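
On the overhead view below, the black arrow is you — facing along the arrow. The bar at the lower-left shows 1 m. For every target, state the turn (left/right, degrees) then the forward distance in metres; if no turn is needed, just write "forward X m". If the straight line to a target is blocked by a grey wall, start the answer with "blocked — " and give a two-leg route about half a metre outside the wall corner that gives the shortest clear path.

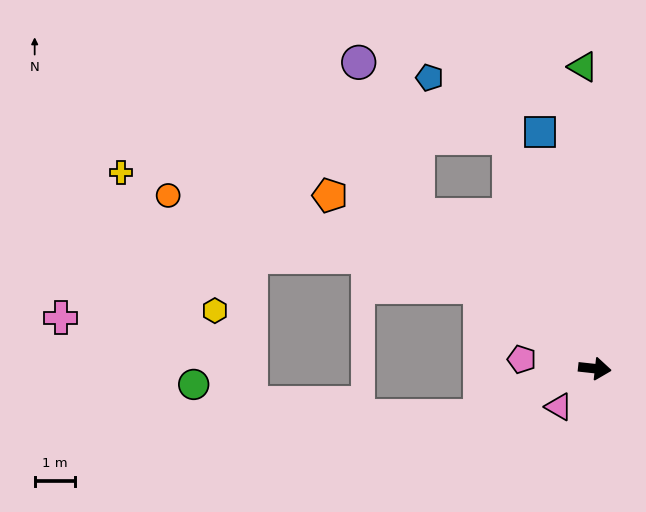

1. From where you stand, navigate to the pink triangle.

turn right 127°, forward 1.3 m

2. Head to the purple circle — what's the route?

blocked — turn left 145°, forward 5.8 m, then turn right 28°, forward 4.1 m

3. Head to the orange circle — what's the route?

blocked — turn left 151°, forward 3.5 m, then turn left 19°, forward 8.1 m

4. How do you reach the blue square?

turn left 109°, forward 6.0 m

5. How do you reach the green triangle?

turn left 98°, forward 7.5 m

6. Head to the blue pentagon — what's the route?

blocked — turn left 117°, forward 6.1 m, then turn left 32°, forward 2.5 m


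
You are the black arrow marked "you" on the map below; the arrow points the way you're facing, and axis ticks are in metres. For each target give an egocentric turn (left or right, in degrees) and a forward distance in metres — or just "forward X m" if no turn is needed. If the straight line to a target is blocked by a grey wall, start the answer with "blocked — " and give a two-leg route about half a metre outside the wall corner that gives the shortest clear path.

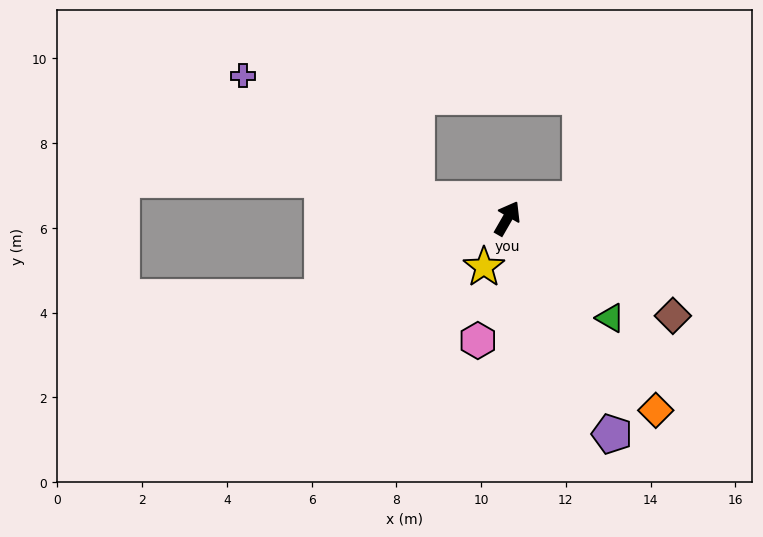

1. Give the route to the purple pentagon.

turn right 124°, forward 5.7 m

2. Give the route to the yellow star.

turn right 176°, forward 1.3 m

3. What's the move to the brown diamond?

turn right 91°, forward 4.5 m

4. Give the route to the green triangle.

turn right 104°, forward 3.4 m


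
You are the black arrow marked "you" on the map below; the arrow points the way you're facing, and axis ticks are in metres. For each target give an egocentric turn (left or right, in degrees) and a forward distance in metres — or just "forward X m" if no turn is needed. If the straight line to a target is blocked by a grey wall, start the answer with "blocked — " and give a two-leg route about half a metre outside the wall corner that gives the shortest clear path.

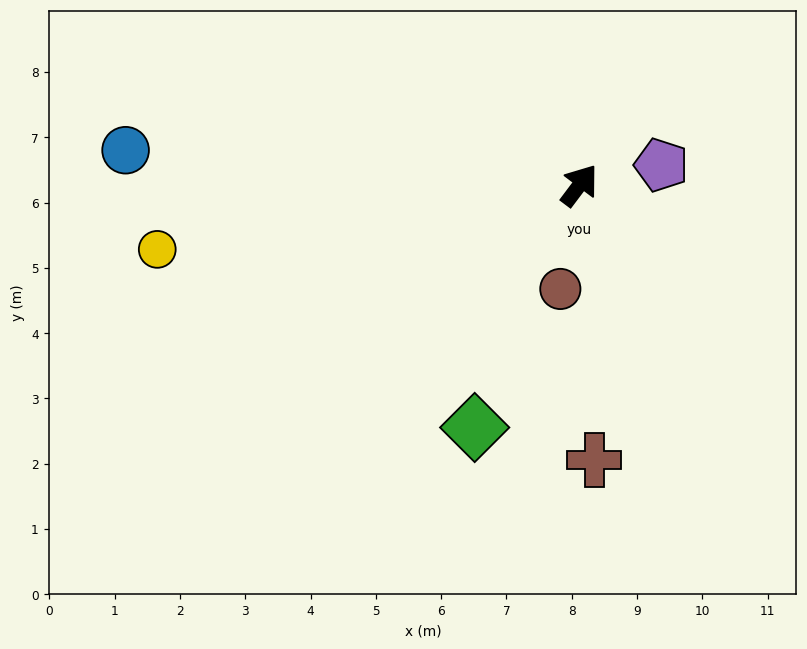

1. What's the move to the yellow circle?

turn left 136°, forward 6.5 m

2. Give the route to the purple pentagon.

turn right 39°, forward 1.3 m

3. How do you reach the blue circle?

turn left 123°, forward 7.0 m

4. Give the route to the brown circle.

turn right 153°, forward 1.6 m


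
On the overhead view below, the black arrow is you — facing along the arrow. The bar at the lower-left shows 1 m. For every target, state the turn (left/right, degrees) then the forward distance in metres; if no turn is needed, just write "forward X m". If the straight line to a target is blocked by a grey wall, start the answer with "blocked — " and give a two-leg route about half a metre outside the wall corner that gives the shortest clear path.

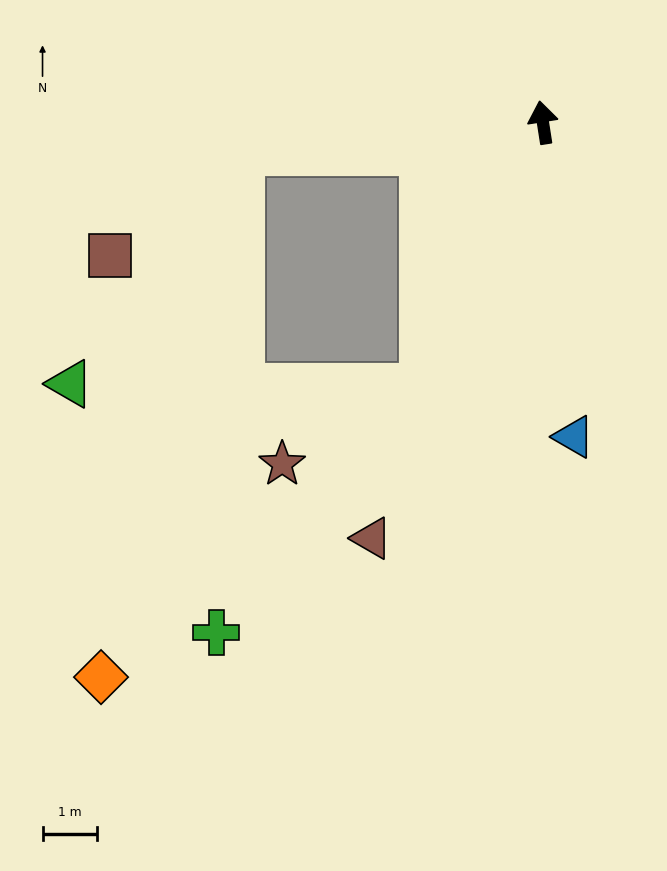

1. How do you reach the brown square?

blocked — turn left 87°, forward 5.5 m, then turn left 32°, forward 3.1 m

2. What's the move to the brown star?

blocked — turn left 147°, forward 5.3 m, then turn right 37°, forward 2.9 m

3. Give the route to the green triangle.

blocked — turn left 87°, forward 5.5 m, then turn left 48°, forward 5.3 m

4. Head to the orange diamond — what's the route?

blocked — turn left 147°, forward 5.3 m, then turn right 24°, forward 7.9 m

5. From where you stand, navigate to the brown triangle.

turn left 149°, forward 8.2 m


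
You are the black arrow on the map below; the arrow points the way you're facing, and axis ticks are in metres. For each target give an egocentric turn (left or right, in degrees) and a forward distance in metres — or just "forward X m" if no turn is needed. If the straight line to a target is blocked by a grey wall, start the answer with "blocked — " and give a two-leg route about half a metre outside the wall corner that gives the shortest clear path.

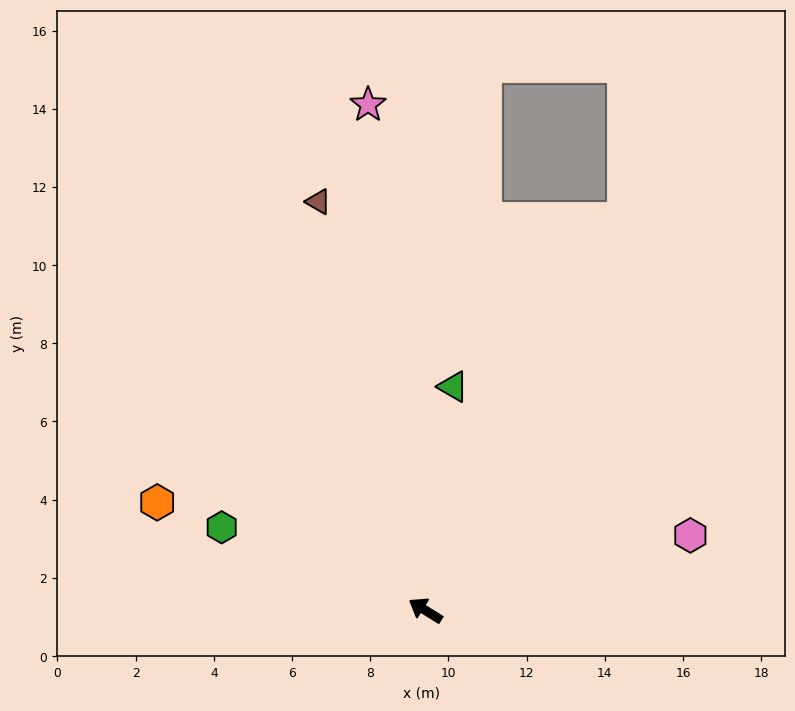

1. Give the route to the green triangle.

turn right 65°, forward 5.8 m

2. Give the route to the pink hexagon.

turn right 132°, forward 7.0 m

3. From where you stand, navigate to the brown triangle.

turn right 43°, forward 10.8 m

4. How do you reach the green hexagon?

turn left 10°, forward 5.6 m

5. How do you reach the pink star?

turn right 52°, forward 13.0 m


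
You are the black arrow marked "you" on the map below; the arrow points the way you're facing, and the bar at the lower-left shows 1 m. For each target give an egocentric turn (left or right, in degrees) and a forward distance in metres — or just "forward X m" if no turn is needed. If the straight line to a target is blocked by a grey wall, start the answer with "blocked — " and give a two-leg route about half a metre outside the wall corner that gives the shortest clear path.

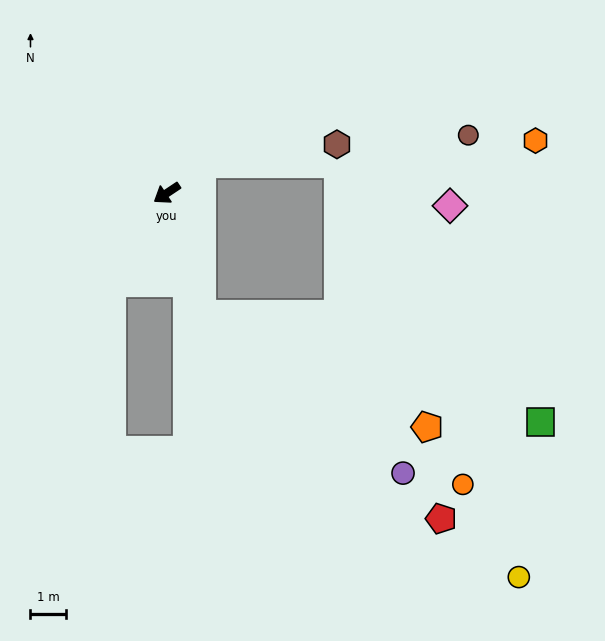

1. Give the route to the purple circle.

blocked — turn left 72°, forward 3.6 m, then turn left 36°, forward 7.3 m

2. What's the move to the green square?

blocked — turn left 72°, forward 3.6 m, then turn left 57°, forward 10.1 m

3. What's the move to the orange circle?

blocked — turn left 72°, forward 3.6 m, then turn left 41°, forward 8.9 m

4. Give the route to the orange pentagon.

blocked — turn left 72°, forward 3.6 m, then turn left 48°, forward 7.2 m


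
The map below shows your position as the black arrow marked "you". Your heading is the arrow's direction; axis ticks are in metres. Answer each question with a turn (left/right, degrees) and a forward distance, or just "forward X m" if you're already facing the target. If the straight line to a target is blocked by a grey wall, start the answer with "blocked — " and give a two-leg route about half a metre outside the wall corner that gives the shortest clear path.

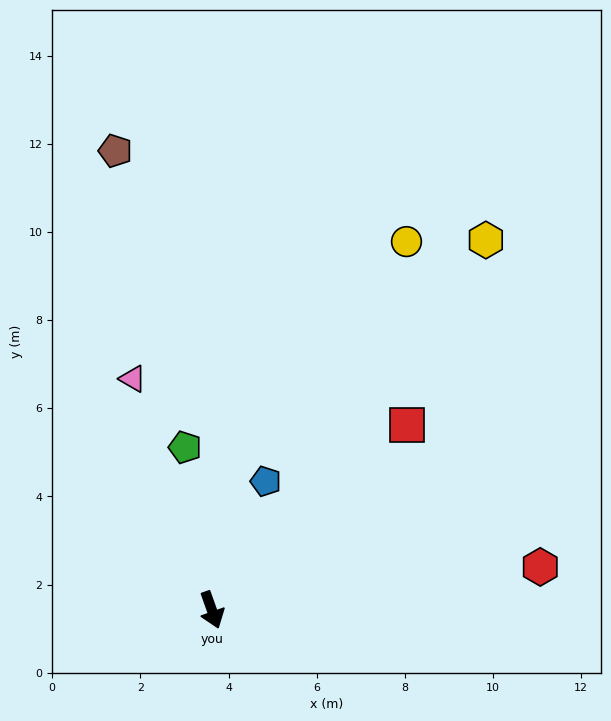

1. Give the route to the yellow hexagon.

turn left 124°, forward 10.4 m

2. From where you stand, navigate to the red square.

turn left 114°, forward 6.1 m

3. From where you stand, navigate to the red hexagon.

turn left 78°, forward 7.5 m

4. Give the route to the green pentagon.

turn left 170°, forward 3.7 m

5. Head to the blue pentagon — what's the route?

turn left 138°, forward 3.2 m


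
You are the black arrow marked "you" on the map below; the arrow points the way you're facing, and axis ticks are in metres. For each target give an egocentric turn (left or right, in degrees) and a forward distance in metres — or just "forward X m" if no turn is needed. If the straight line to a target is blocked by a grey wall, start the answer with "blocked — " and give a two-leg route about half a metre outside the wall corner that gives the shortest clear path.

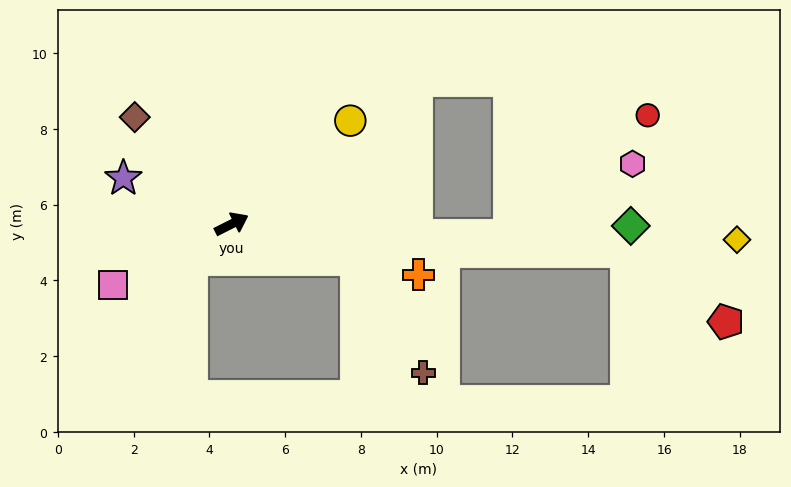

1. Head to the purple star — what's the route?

turn left 130°, forward 3.1 m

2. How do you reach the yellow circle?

turn left 14°, forward 4.2 m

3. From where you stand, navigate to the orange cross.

turn right 42°, forward 5.1 m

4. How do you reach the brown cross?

blocked — turn right 43°, forward 3.4 m, then turn right 43°, forward 3.5 m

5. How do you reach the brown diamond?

turn left 105°, forward 3.8 m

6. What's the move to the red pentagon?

blocked — turn right 31°, forward 10.4 m, then turn right 31°, forward 3.2 m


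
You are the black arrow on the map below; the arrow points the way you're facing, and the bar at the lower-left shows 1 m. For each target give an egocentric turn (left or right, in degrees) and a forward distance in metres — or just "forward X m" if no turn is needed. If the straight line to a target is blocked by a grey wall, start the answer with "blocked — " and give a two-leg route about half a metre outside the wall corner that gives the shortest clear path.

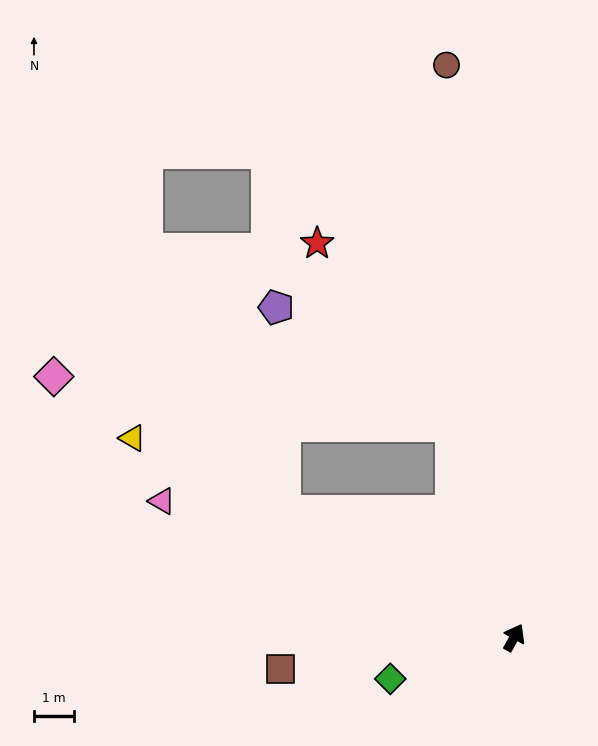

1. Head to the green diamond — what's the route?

turn left 137°, forward 3.2 m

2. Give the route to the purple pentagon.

blocked — turn left 45°, forward 5.5 m, then turn left 40°, forward 5.2 m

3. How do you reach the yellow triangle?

turn left 91°, forward 10.7 m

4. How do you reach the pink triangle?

turn left 98°, forward 9.4 m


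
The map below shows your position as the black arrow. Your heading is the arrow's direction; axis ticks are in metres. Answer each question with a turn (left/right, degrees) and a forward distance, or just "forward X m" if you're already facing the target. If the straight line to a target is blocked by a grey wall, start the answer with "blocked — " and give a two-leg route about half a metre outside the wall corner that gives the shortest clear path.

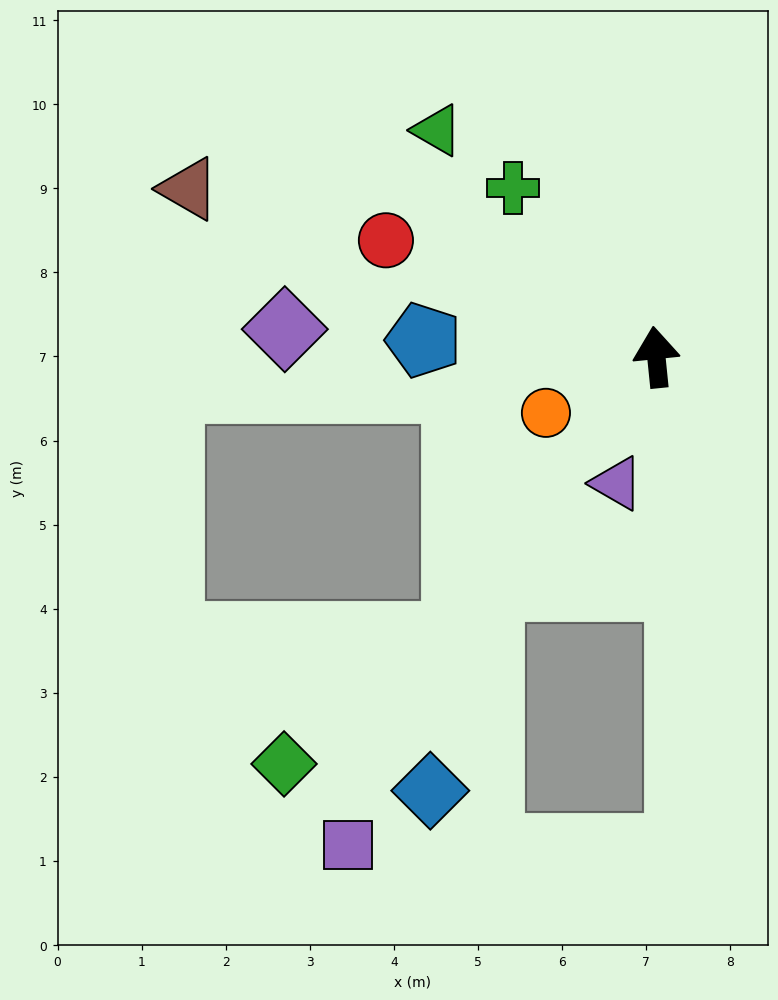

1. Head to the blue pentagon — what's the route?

turn left 80°, forward 2.8 m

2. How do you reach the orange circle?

turn left 111°, forward 1.5 m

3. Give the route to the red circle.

turn left 61°, forward 3.5 m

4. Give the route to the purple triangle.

turn left 157°, forward 1.6 m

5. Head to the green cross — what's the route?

turn left 34°, forward 2.6 m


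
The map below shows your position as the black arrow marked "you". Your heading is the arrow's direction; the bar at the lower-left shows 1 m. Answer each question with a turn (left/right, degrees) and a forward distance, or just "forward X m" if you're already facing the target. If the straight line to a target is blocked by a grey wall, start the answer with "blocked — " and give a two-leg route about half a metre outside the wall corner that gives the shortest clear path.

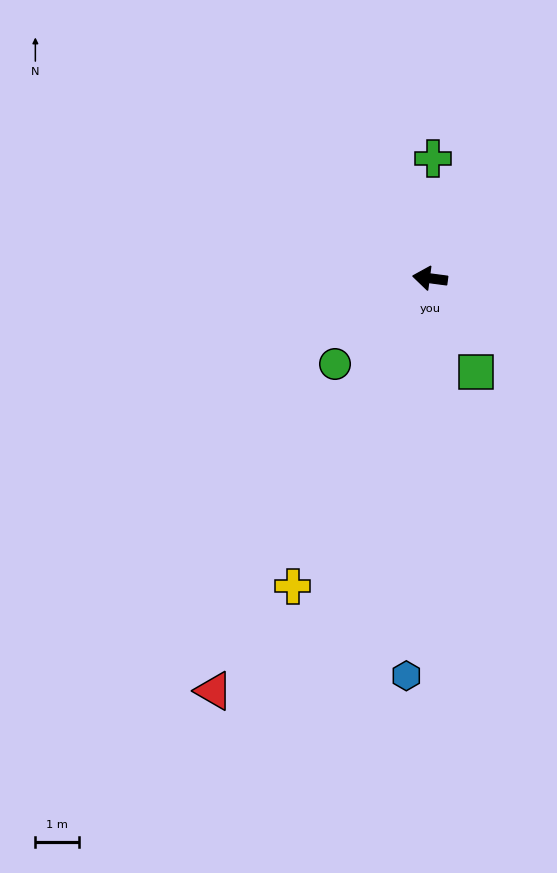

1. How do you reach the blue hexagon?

turn left 94°, forward 9.1 m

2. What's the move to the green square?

turn left 124°, forward 2.4 m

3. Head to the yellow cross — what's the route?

turn left 74°, forward 7.7 m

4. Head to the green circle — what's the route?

turn left 50°, forward 2.9 m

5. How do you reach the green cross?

turn right 84°, forward 2.7 m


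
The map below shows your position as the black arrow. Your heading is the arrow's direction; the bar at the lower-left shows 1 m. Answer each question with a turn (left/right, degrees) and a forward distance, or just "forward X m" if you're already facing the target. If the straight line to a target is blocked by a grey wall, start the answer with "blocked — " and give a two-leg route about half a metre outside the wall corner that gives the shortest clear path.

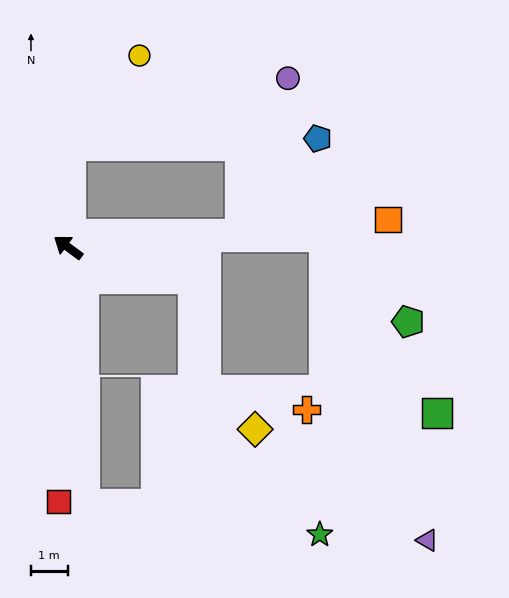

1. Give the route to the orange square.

turn right 139°, forward 8.8 m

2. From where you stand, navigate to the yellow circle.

blocked — turn right 55°, forward 2.8 m, then turn right 36°, forward 3.1 m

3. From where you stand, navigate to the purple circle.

blocked — turn right 55°, forward 2.8 m, then turn right 71°, forward 6.2 m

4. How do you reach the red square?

turn left 124°, forward 6.9 m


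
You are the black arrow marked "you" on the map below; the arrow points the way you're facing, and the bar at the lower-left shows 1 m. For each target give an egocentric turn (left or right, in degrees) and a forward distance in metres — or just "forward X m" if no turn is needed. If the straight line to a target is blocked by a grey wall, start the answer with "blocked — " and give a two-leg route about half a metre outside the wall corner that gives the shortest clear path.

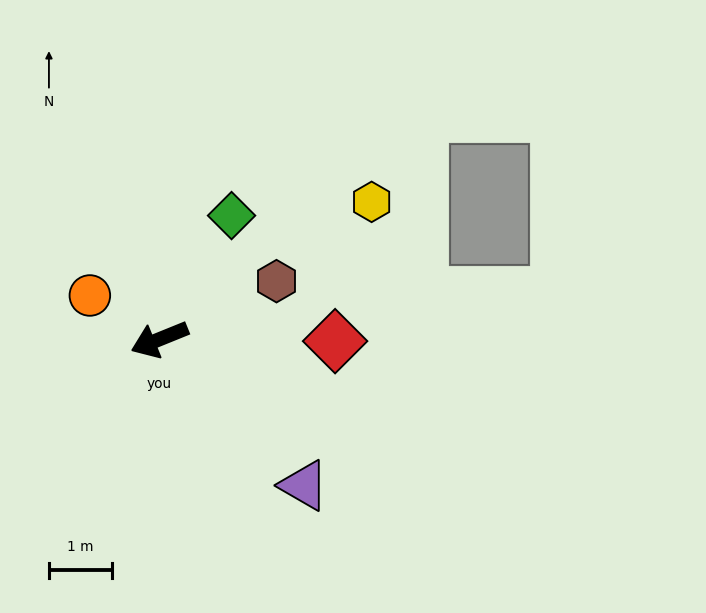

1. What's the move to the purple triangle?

turn left 113°, forward 3.3 m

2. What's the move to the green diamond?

turn right 142°, forward 2.3 m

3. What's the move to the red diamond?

turn left 157°, forward 2.8 m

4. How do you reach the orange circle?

turn right 54°, forward 1.3 m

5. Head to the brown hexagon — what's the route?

turn right 176°, forward 2.1 m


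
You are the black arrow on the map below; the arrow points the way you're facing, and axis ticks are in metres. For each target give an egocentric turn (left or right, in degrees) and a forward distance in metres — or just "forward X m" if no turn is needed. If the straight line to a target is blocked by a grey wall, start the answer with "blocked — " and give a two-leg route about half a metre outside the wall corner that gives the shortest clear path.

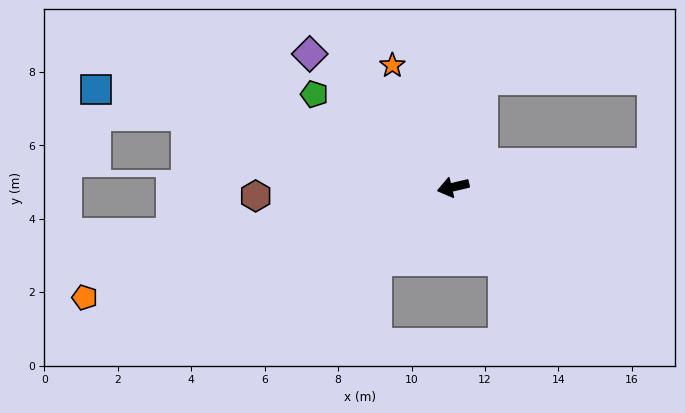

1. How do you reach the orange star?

turn right 77°, forward 3.7 m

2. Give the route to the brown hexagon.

turn right 11°, forward 5.4 m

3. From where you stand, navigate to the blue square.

turn right 28°, forward 10.1 m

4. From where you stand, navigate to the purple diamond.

turn right 56°, forward 5.3 m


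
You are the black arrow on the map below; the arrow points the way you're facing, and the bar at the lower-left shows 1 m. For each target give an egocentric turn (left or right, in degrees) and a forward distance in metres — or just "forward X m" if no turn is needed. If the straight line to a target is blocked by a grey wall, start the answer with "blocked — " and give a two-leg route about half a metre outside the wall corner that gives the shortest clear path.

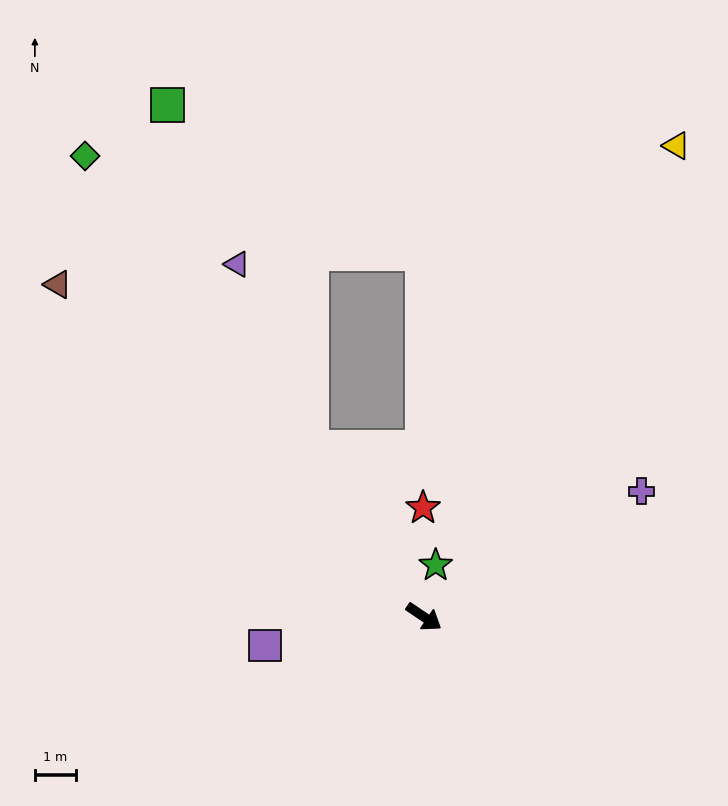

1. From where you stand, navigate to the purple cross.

turn left 64°, forward 6.1 m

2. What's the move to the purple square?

turn right 136°, forward 3.9 m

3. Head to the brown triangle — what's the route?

turn left 172°, forward 12.0 m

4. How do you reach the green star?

turn left 111°, forward 1.3 m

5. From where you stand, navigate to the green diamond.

turn left 160°, forward 13.9 m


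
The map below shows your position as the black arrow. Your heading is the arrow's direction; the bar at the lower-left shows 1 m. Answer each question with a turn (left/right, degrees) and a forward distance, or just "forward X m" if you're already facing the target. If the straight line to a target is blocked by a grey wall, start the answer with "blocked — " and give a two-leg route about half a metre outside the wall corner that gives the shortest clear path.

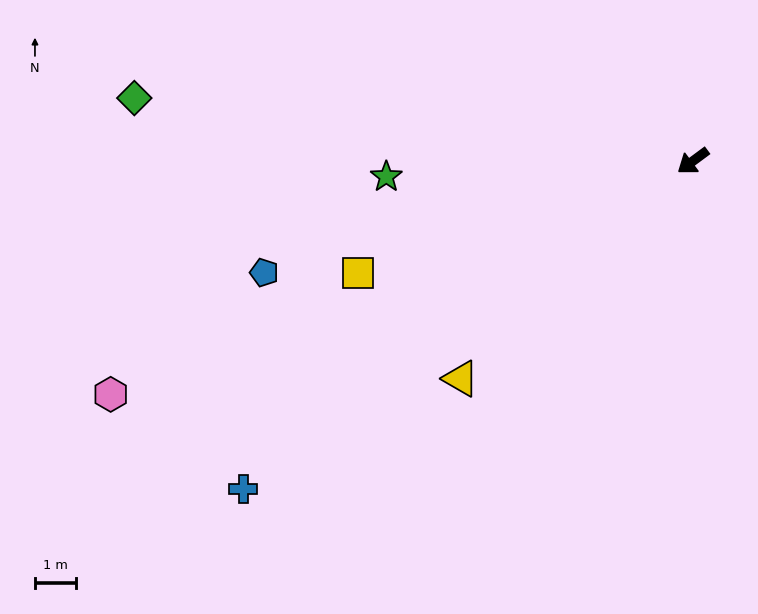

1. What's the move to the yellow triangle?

turn left 7°, forward 7.8 m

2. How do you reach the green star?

turn right 34°, forward 7.5 m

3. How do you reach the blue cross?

forward 13.6 m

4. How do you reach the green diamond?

turn right 43°, forward 13.7 m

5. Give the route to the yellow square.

turn right 18°, forward 8.6 m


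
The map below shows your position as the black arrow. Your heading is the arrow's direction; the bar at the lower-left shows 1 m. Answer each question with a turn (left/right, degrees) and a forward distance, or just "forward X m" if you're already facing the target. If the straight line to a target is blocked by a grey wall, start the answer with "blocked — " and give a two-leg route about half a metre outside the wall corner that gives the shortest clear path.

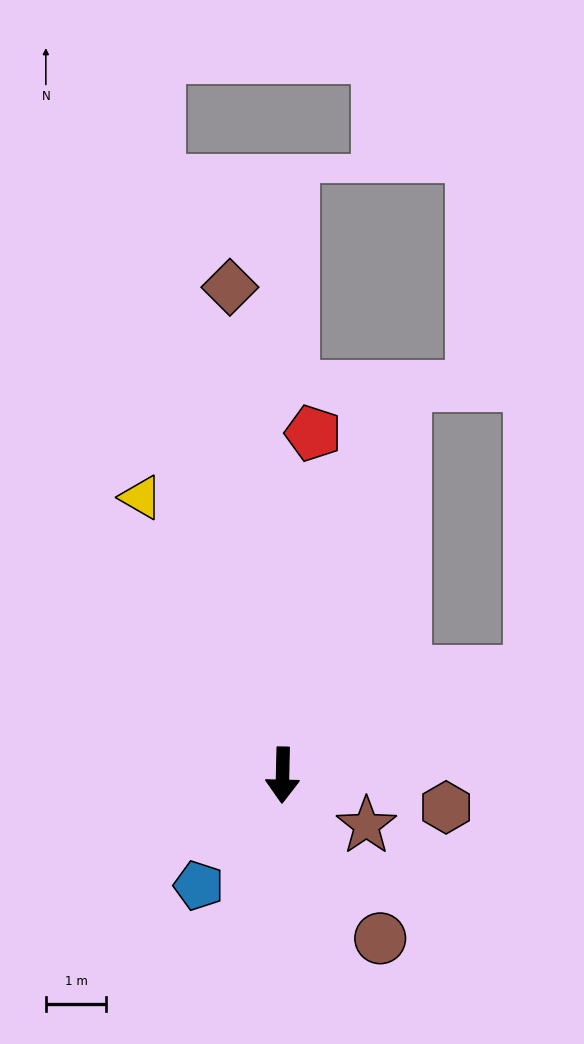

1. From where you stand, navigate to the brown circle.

turn left 32°, forward 3.1 m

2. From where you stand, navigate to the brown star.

turn left 60°, forward 1.6 m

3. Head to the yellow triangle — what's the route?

turn right 152°, forward 5.1 m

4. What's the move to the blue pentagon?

turn right 36°, forward 2.3 m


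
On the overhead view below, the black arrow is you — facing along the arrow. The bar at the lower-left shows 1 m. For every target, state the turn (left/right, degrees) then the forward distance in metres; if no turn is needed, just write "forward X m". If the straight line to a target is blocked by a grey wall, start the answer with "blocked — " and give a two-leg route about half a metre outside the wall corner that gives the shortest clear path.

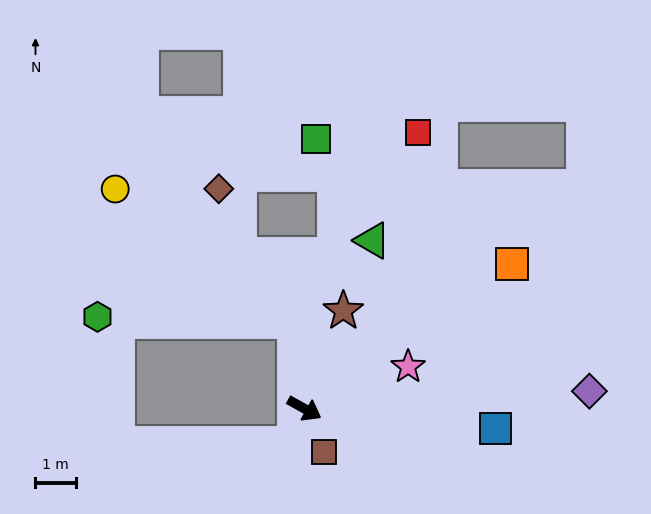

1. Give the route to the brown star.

turn left 97°, forward 2.6 m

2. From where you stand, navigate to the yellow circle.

blocked — turn left 126°, forward 2.2 m, then turn left 47°, forward 5.5 m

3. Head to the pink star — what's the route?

turn left 51°, forward 2.7 m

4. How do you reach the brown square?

turn right 37°, forward 1.2 m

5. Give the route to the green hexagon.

blocked — turn left 126°, forward 2.2 m, then turn left 82°, forward 4.8 m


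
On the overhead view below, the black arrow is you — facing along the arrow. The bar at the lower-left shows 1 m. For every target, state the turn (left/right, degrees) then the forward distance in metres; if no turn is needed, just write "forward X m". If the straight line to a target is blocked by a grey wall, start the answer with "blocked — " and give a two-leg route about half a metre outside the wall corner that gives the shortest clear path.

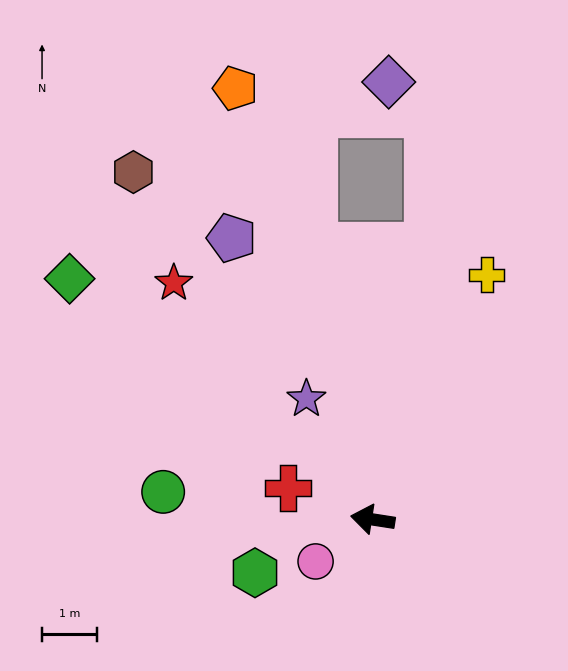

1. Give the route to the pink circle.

turn left 45°, forward 1.3 m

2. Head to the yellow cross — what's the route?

turn right 106°, forward 4.9 m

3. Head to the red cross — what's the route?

turn right 11°, forward 1.6 m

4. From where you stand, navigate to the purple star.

turn right 52°, forward 2.5 m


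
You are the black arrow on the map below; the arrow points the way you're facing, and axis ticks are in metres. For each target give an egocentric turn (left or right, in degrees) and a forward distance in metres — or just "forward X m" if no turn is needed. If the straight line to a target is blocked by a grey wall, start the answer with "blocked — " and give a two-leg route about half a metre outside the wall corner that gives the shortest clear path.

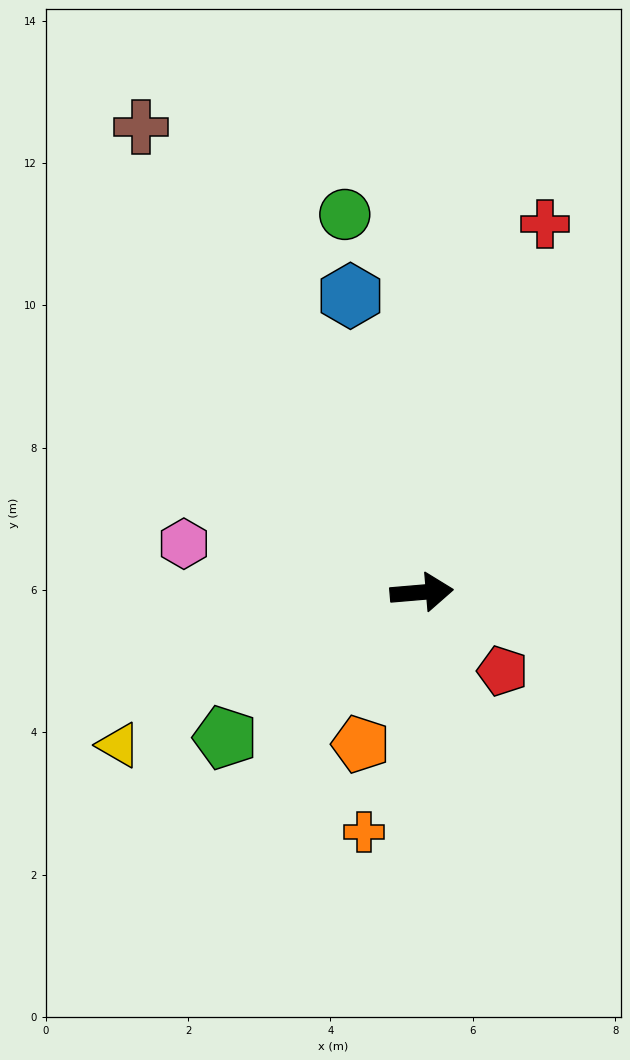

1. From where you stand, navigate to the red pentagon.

turn right 49°, forward 1.6 m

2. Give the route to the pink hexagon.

turn left 164°, forward 3.4 m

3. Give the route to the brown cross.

turn left 116°, forward 7.6 m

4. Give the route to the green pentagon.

turn right 148°, forward 3.4 m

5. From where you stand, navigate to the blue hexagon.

turn left 99°, forward 4.3 m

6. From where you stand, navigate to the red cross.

turn left 67°, forward 5.5 m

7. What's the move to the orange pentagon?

turn right 117°, forward 2.3 m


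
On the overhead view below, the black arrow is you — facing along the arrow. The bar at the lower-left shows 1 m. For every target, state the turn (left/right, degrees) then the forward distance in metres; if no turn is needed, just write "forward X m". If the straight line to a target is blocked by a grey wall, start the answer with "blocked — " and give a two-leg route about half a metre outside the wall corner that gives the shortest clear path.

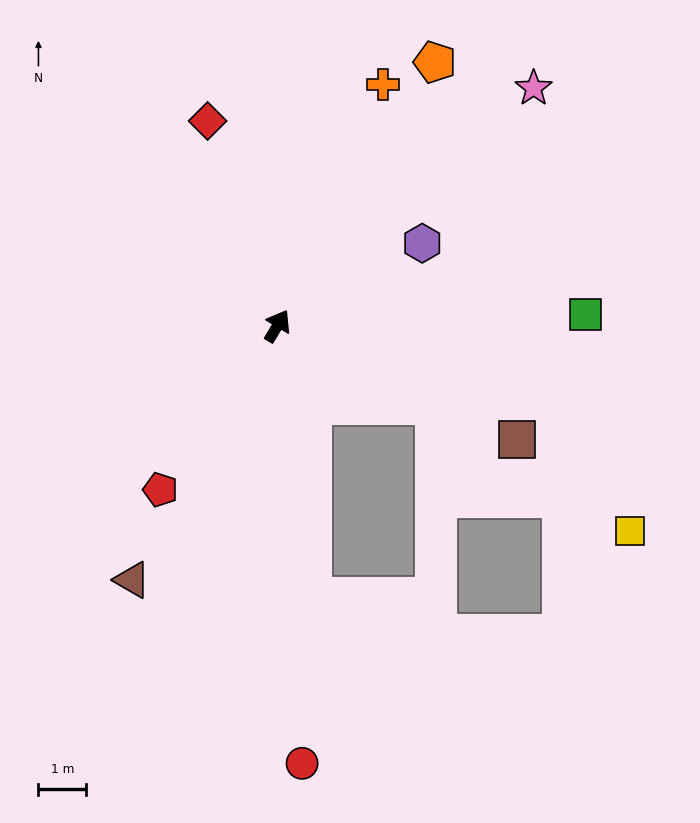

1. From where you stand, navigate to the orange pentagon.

forward 6.4 m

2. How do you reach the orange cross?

turn left 7°, forward 5.5 m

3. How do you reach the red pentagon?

turn left 175°, forward 4.2 m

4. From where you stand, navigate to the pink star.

turn right 16°, forward 7.3 m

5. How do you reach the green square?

turn right 57°, forward 6.4 m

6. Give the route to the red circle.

turn right 146°, forward 9.1 m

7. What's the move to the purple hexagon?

turn right 29°, forward 3.5 m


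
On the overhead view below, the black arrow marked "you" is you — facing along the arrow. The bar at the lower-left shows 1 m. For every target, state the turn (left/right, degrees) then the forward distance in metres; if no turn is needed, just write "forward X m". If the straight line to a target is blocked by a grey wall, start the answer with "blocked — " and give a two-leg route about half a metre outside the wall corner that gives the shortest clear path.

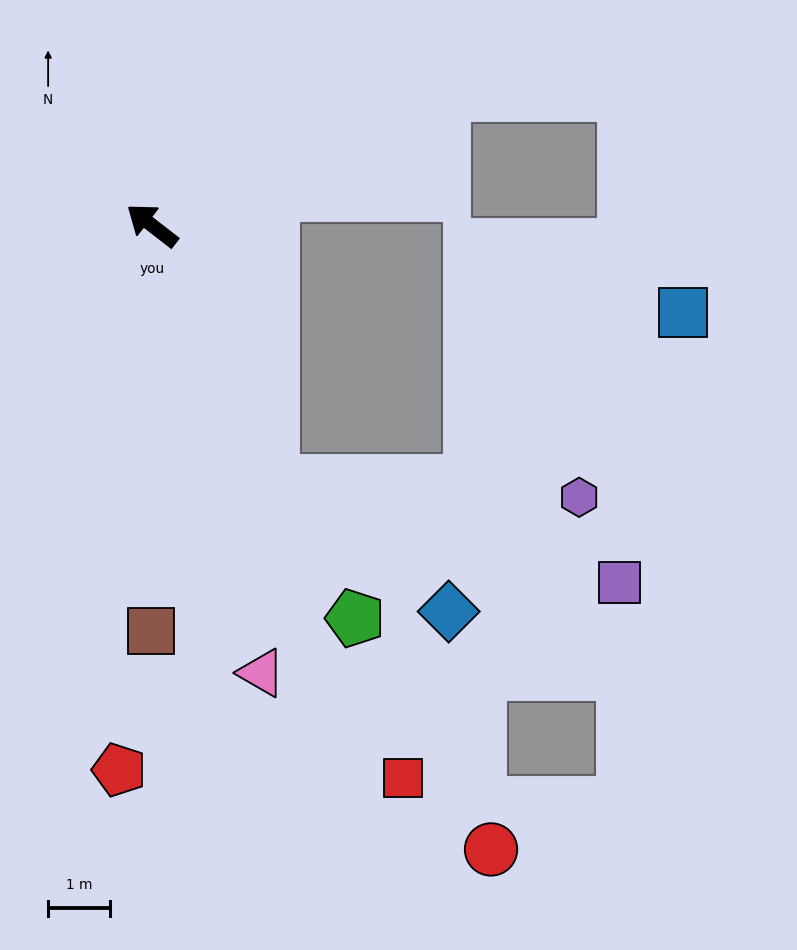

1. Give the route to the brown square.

turn left 128°, forward 6.5 m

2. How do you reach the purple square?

blocked — turn left 153°, forward 4.6 m, then turn left 49°, forward 5.8 m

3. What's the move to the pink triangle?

turn left 142°, forward 7.4 m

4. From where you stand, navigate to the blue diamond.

blocked — turn left 153°, forward 4.6 m, then turn left 28°, forward 3.5 m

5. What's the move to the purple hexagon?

blocked — turn left 153°, forward 4.6 m, then turn left 62°, forward 4.9 m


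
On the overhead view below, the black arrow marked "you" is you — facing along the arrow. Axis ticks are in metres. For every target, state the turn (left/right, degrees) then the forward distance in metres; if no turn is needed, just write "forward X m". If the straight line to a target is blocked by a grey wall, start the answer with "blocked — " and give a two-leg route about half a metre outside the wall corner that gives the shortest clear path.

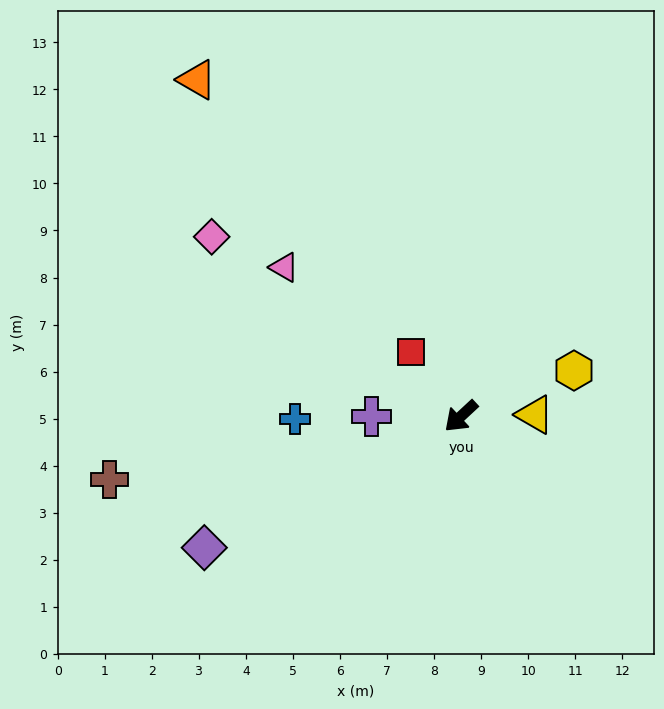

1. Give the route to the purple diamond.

turn right 16°, forward 6.1 m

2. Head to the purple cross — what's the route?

turn right 43°, forward 1.9 m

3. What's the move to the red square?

turn right 95°, forward 1.7 m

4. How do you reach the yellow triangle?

turn left 138°, forward 1.6 m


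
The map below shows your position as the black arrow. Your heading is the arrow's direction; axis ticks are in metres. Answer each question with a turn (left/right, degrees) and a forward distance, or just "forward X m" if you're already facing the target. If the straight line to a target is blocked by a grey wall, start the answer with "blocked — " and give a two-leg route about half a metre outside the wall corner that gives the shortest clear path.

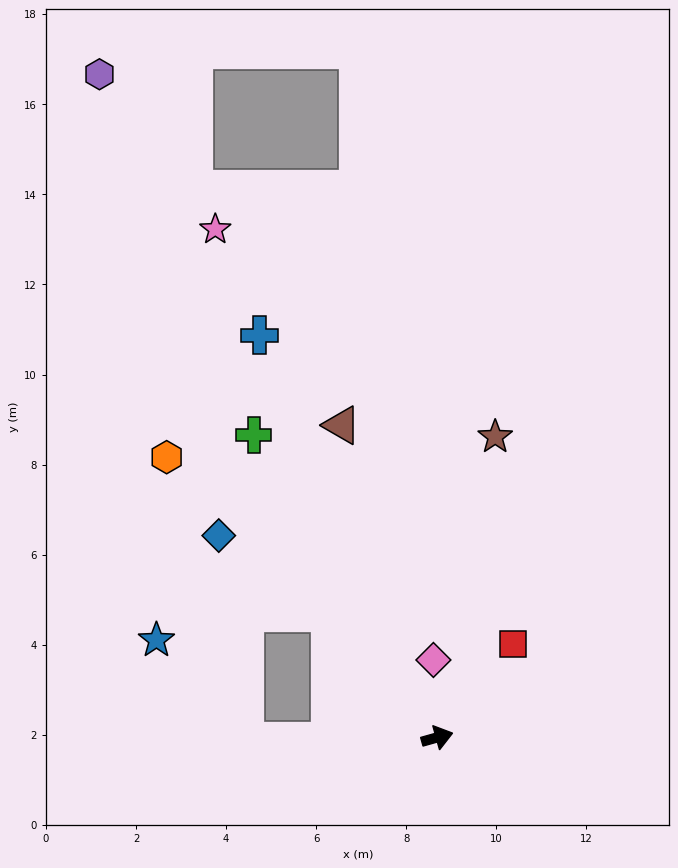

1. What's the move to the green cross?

turn left 106°, forward 7.9 m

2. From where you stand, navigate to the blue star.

blocked — turn left 165°, forward 4.3 m, then turn right 49°, forward 3.0 m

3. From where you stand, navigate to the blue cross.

turn left 98°, forward 9.8 m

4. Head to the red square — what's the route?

turn left 35°, forward 2.7 m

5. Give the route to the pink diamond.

turn left 77°, forward 1.7 m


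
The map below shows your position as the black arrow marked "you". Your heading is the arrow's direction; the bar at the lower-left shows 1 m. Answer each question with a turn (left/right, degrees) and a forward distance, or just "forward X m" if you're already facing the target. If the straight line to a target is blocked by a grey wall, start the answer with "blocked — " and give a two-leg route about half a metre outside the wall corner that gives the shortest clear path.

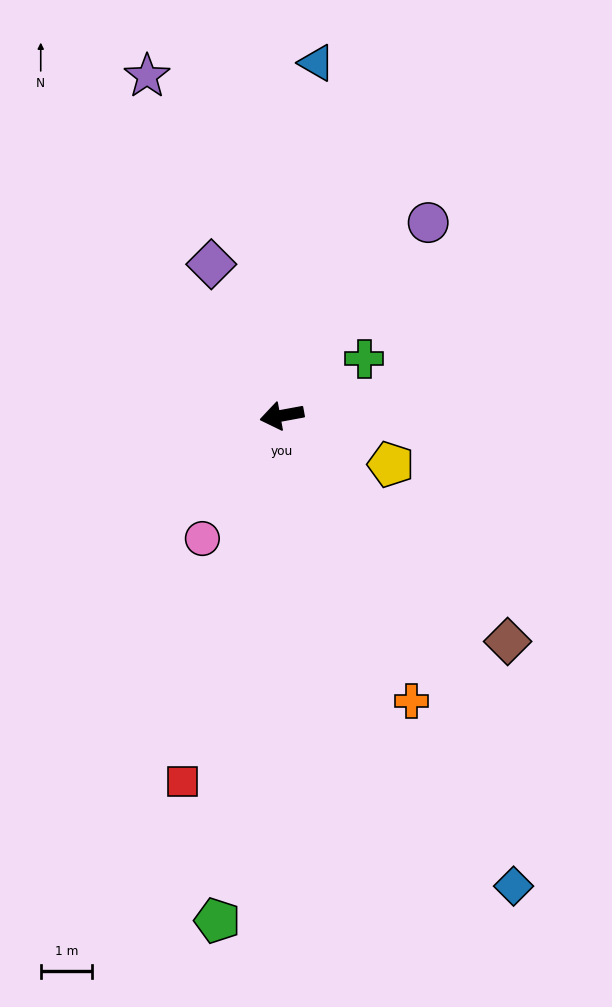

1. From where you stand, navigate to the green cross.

turn right 156°, forward 1.9 m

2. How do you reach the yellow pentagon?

turn left 145°, forward 2.3 m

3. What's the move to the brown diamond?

turn left 125°, forward 6.2 m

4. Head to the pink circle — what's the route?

turn left 47°, forward 2.8 m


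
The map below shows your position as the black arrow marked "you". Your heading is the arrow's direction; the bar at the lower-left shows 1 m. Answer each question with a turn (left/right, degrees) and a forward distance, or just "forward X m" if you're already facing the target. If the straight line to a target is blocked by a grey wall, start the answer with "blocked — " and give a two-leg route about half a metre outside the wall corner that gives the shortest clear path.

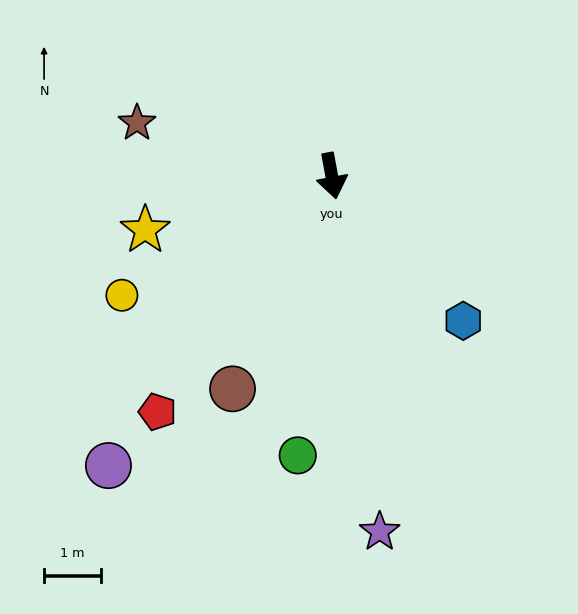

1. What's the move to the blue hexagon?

turn left 32°, forward 3.5 m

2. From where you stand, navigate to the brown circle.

turn right 35°, forward 4.2 m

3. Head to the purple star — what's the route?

turn right 3°, forward 6.3 m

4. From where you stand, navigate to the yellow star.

turn right 84°, forward 3.4 m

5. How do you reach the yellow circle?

turn right 71°, forward 4.3 m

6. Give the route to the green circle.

turn right 17°, forward 5.0 m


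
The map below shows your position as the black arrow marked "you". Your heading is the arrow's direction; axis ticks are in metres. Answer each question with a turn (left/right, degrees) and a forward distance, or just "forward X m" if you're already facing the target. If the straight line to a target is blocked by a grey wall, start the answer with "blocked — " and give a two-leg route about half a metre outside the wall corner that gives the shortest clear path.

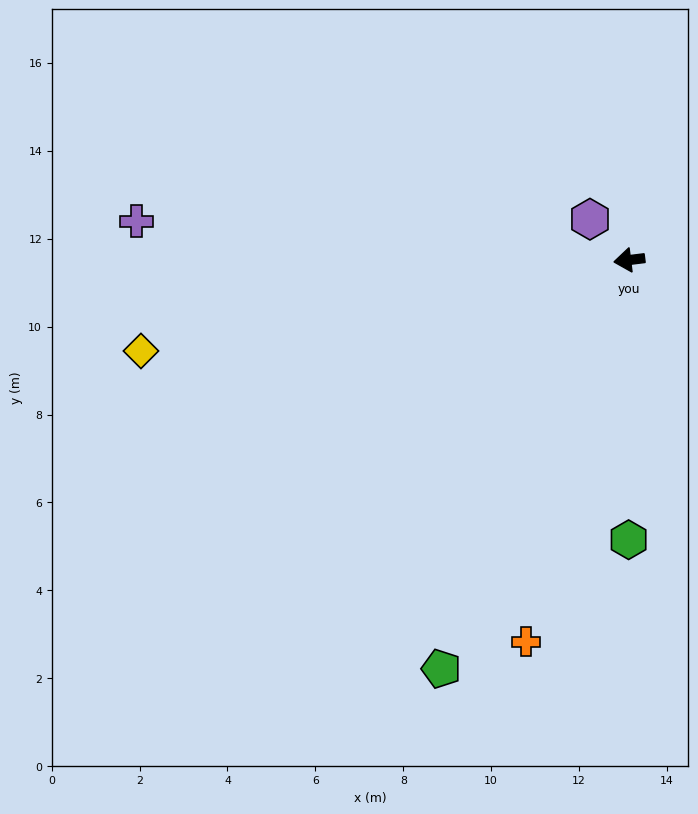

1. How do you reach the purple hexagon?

turn right 53°, forward 1.3 m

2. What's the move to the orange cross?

turn left 68°, forward 9.0 m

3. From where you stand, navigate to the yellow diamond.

turn left 4°, forward 11.3 m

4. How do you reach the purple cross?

turn right 12°, forward 11.2 m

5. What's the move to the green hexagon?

turn left 83°, forward 6.4 m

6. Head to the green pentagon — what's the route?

turn left 58°, forward 10.2 m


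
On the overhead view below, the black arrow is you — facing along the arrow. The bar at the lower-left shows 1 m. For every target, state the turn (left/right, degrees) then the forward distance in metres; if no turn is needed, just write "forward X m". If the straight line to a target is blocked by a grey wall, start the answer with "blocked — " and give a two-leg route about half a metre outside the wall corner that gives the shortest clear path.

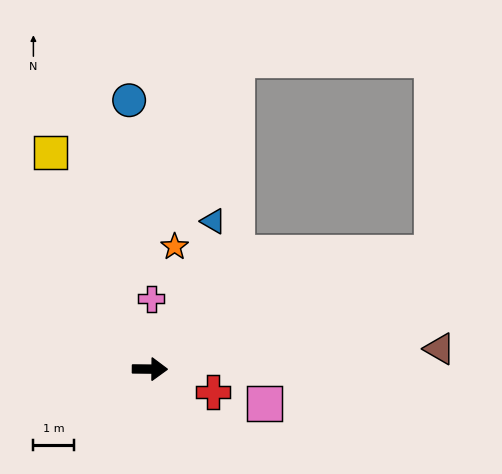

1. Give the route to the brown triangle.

turn left 4°, forward 7.1 m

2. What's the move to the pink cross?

turn left 89°, forward 1.7 m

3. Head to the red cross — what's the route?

turn right 19°, forward 1.6 m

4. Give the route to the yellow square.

turn left 115°, forward 5.9 m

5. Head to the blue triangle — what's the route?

turn left 67°, forward 4.0 m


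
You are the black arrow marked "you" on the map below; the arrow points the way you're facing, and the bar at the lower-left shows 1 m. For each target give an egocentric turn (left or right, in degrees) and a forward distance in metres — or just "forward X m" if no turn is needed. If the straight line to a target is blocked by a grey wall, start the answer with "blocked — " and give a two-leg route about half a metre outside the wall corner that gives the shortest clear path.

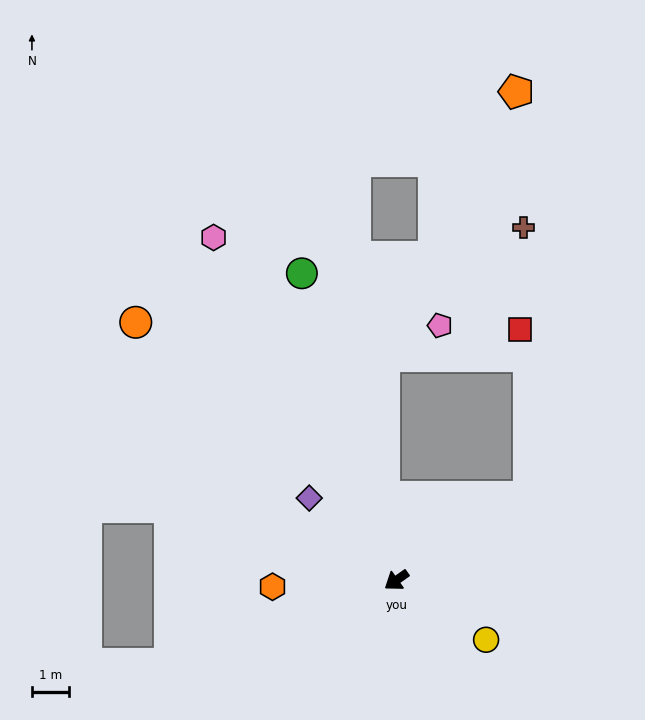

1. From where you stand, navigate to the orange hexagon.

turn right 32°, forward 3.3 m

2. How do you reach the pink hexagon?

turn right 97°, forward 10.4 m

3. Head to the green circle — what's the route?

turn right 108°, forward 8.6 m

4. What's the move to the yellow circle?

turn left 111°, forward 2.9 m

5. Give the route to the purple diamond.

turn right 79°, forward 3.2 m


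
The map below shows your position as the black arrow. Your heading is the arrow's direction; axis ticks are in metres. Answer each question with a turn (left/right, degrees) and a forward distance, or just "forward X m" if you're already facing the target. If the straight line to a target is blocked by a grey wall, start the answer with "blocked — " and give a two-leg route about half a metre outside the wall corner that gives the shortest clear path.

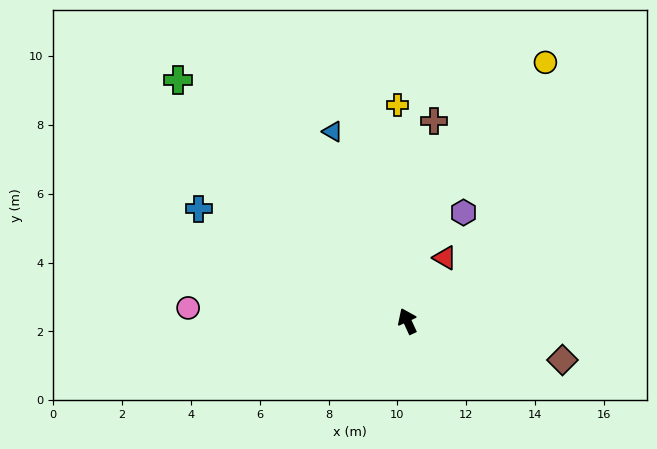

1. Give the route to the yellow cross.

turn right 22°, forward 6.3 m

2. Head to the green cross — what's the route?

turn left 19°, forward 9.7 m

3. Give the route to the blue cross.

turn left 37°, forward 6.9 m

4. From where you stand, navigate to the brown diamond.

turn right 129°, forward 4.6 m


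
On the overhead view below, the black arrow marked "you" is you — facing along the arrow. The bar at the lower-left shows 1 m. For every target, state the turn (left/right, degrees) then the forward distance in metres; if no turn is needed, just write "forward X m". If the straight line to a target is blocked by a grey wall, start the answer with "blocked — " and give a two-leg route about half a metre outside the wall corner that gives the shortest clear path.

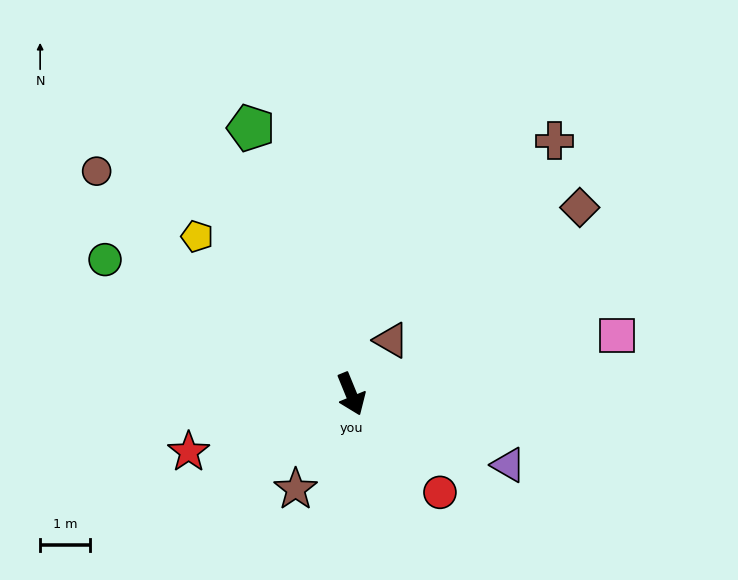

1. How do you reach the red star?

turn right 93°, forward 3.5 m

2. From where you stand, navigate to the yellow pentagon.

turn right 158°, forward 4.4 m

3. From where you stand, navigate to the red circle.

turn left 20°, forward 2.7 m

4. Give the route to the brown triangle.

turn left 121°, forward 1.3 m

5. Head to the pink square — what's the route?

turn left 80°, forward 5.5 m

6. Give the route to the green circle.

turn right 141°, forward 5.6 m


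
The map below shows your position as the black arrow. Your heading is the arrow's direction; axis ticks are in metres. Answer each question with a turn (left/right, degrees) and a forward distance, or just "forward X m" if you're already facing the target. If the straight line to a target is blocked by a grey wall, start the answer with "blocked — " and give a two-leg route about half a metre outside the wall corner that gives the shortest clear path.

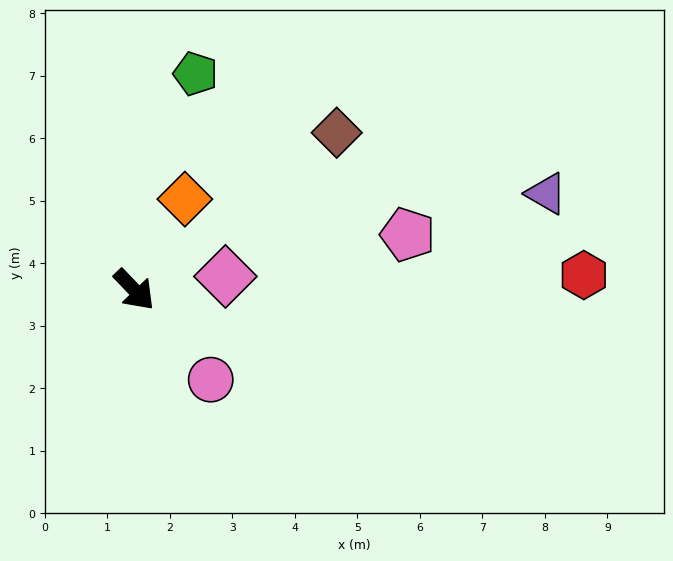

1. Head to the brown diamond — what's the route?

turn left 84°, forward 4.1 m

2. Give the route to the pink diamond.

turn left 55°, forward 1.5 m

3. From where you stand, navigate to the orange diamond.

turn left 107°, forward 1.7 m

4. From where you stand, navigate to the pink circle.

turn right 3°, forward 1.9 m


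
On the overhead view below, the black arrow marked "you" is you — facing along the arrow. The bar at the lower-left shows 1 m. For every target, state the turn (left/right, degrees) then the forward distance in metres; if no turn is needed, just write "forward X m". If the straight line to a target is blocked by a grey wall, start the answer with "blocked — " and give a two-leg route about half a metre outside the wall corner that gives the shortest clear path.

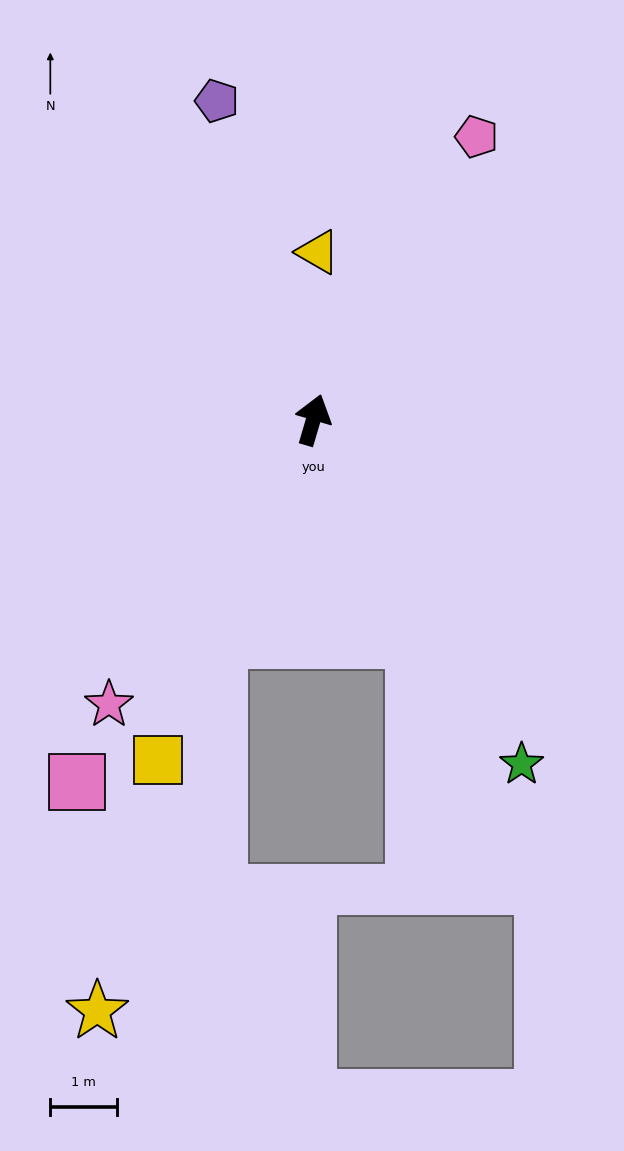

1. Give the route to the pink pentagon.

turn right 14°, forward 4.9 m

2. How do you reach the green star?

turn right 132°, forward 6.0 m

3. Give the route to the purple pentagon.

turn left 33°, forward 5.0 m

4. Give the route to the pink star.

turn left 161°, forward 5.3 m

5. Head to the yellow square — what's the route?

turn left 172°, forward 5.6 m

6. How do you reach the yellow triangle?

turn left 15°, forward 2.5 m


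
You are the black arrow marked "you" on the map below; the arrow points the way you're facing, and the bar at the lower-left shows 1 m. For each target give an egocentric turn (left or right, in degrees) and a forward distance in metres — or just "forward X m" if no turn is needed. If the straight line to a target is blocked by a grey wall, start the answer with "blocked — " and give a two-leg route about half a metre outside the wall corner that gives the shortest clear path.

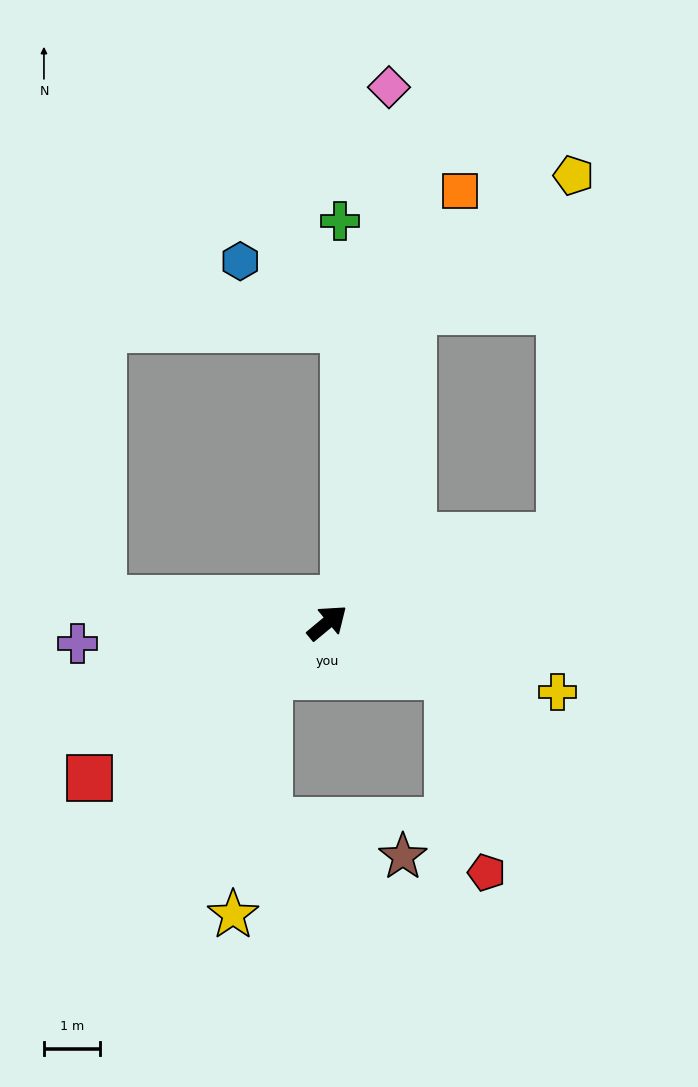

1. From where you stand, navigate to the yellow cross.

turn right 57°, forward 4.3 m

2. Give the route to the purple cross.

turn left 145°, forward 4.5 m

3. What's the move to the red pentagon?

blocked — turn right 64°, forward 2.3 m, then turn right 55°, forward 3.6 m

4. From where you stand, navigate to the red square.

turn left 173°, forward 5.0 m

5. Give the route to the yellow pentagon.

blocked — turn right 19°, forward 4.4 m, then turn left 67°, forward 6.4 m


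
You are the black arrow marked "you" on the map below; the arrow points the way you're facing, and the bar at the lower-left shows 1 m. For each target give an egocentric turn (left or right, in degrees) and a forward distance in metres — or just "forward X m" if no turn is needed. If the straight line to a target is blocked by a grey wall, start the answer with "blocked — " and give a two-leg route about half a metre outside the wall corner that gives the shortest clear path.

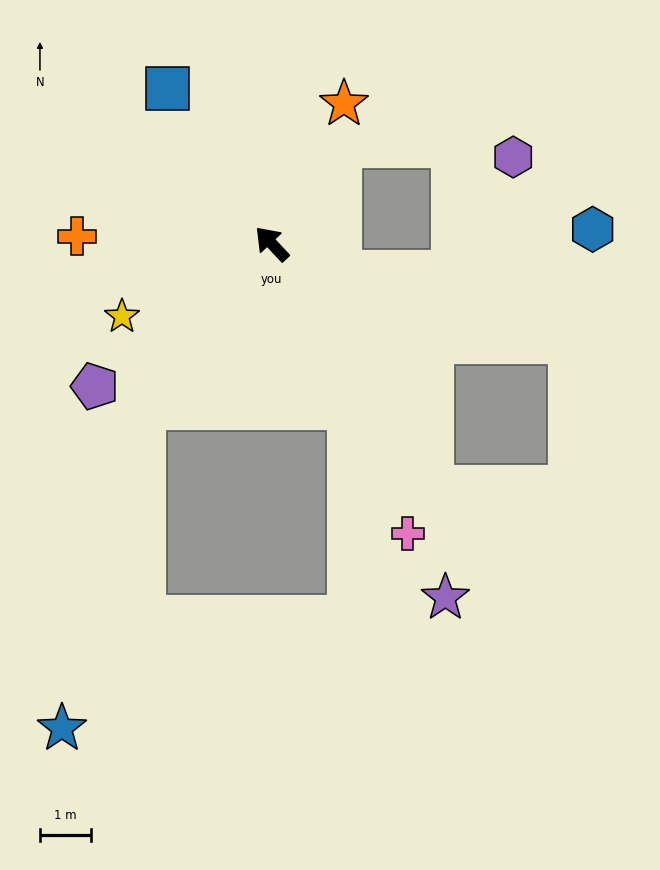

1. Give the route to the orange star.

turn right 70°, forward 3.1 m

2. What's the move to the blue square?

turn right 9°, forward 3.7 m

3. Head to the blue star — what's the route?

blocked — turn left 99°, forward 4.1 m, then turn left 24°, forward 6.5 m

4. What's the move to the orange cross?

turn left 45°, forward 3.8 m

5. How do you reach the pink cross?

turn left 162°, forward 6.3 m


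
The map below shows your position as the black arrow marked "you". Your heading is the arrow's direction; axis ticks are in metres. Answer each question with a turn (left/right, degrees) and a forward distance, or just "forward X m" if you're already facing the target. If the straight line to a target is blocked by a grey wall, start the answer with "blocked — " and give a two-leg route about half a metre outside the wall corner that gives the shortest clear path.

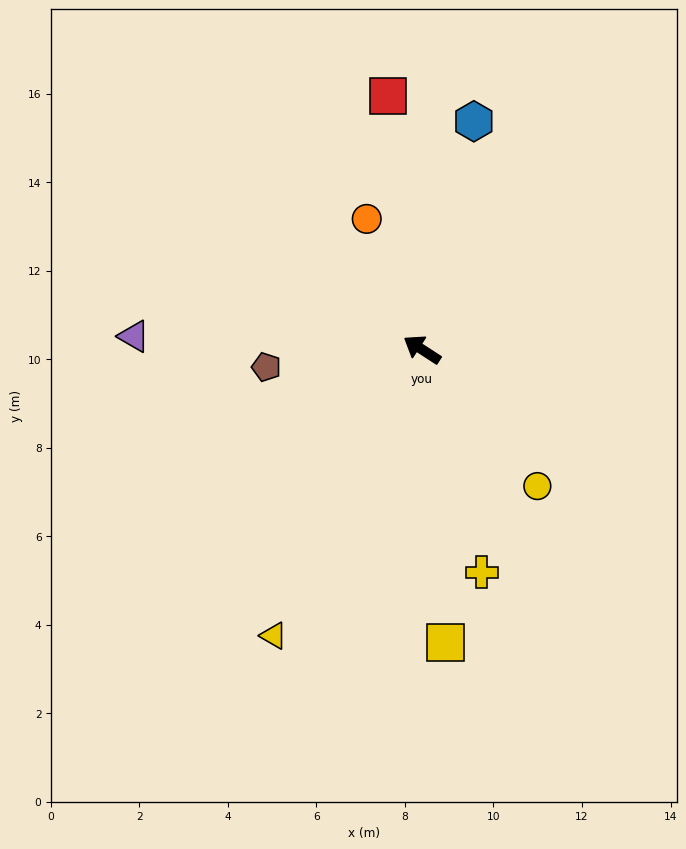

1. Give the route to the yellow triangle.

turn left 96°, forward 7.3 m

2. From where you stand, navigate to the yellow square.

turn left 128°, forward 6.6 m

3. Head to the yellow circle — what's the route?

turn left 163°, forward 4.0 m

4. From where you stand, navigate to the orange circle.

turn right 34°, forward 3.2 m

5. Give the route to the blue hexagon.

turn right 70°, forward 5.3 m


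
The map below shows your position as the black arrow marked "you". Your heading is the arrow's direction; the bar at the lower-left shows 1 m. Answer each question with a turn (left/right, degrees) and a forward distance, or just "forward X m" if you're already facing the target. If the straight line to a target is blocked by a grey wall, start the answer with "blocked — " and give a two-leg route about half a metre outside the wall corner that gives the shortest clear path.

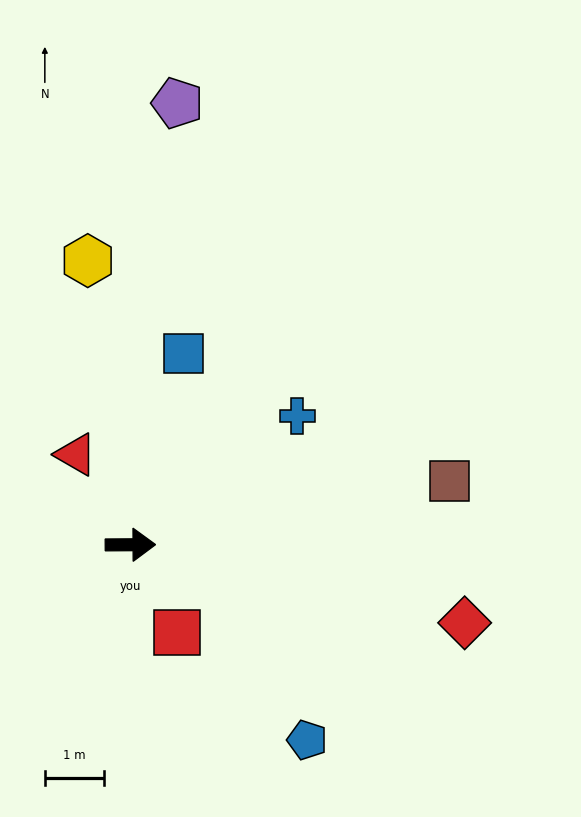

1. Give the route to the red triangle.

turn left 121°, forward 1.8 m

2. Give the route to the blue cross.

turn left 37°, forward 3.6 m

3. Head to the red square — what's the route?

turn right 62°, forward 1.7 m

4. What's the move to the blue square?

turn left 74°, forward 3.4 m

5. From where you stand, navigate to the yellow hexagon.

turn left 98°, forward 4.8 m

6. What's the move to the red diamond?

turn right 13°, forward 5.8 m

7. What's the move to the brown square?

turn left 11°, forward 5.5 m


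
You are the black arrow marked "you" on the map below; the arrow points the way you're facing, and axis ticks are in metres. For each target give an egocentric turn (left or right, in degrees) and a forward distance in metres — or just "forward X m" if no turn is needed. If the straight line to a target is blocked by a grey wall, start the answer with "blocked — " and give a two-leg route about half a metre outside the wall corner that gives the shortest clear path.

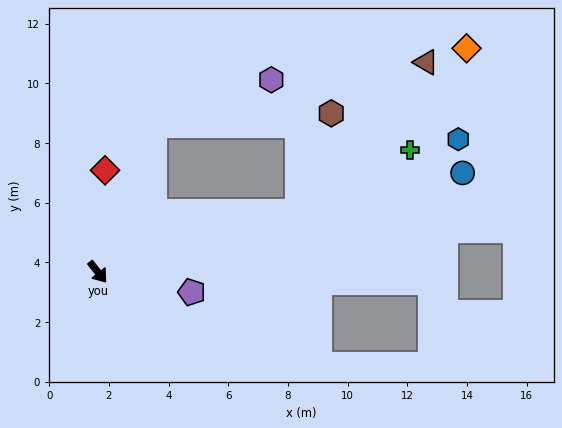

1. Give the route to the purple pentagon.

turn left 40°, forward 3.2 m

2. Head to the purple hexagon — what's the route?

blocked — turn left 121°, forward 5.3 m, then turn right 48°, forward 4.2 m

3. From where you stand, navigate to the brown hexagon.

blocked — turn left 69°, forward 7.0 m, then turn left 54°, forward 3.5 m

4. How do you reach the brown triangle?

blocked — turn left 69°, forward 7.0 m, then turn left 32°, forward 6.6 m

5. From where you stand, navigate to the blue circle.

turn left 67°, forward 12.7 m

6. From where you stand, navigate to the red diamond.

turn left 138°, forward 3.4 m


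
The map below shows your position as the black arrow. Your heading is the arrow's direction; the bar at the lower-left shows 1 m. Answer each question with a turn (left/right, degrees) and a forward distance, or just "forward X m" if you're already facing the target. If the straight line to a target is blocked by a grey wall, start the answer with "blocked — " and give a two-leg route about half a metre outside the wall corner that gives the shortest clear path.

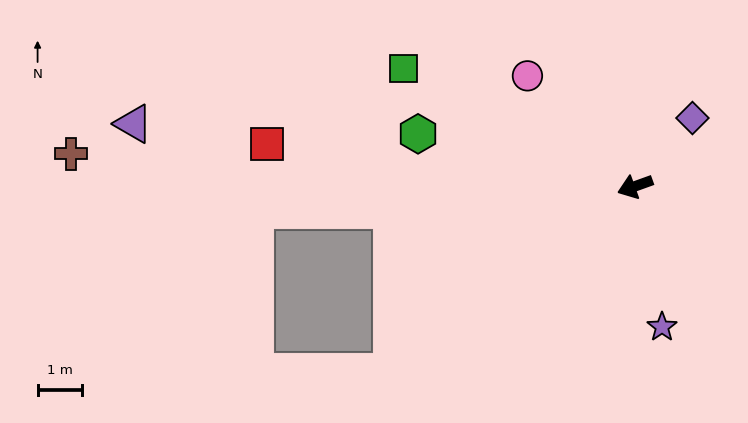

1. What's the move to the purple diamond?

turn right 150°, forward 2.0 m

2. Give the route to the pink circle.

turn right 66°, forward 3.4 m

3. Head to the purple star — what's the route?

turn left 81°, forward 3.2 m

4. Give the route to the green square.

turn right 47°, forward 5.8 m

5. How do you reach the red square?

turn right 26°, forward 8.3 m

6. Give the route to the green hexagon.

turn right 33°, forward 5.0 m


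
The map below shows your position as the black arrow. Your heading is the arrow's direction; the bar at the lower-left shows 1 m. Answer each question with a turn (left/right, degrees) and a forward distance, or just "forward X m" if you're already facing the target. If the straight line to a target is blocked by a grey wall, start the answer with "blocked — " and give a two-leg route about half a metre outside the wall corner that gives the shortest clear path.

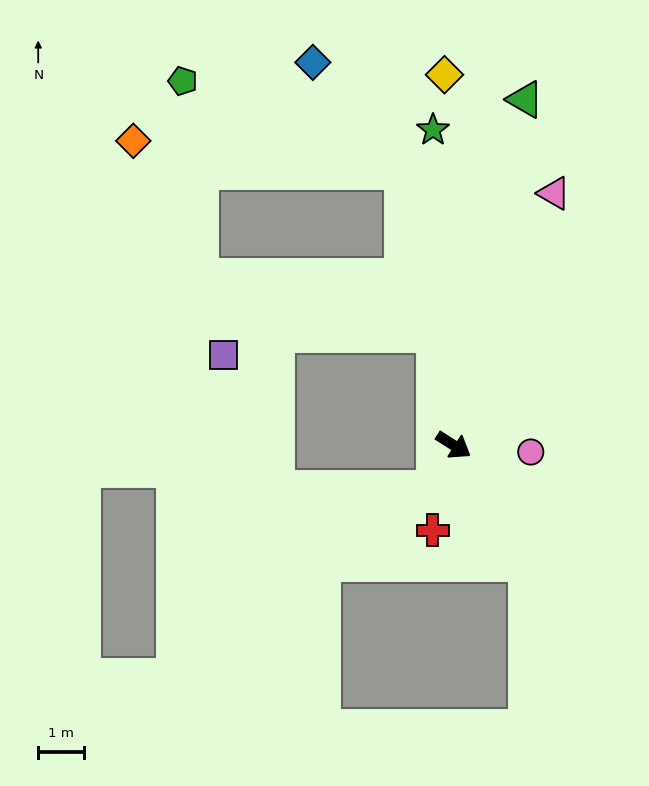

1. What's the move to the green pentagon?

blocked — turn left 133°, forward 6.1 m, then turn left 57°, forward 5.2 m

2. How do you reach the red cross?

turn right 71°, forward 1.9 m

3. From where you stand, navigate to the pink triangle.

turn left 101°, forward 5.9 m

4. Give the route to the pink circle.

turn left 27°, forward 1.7 m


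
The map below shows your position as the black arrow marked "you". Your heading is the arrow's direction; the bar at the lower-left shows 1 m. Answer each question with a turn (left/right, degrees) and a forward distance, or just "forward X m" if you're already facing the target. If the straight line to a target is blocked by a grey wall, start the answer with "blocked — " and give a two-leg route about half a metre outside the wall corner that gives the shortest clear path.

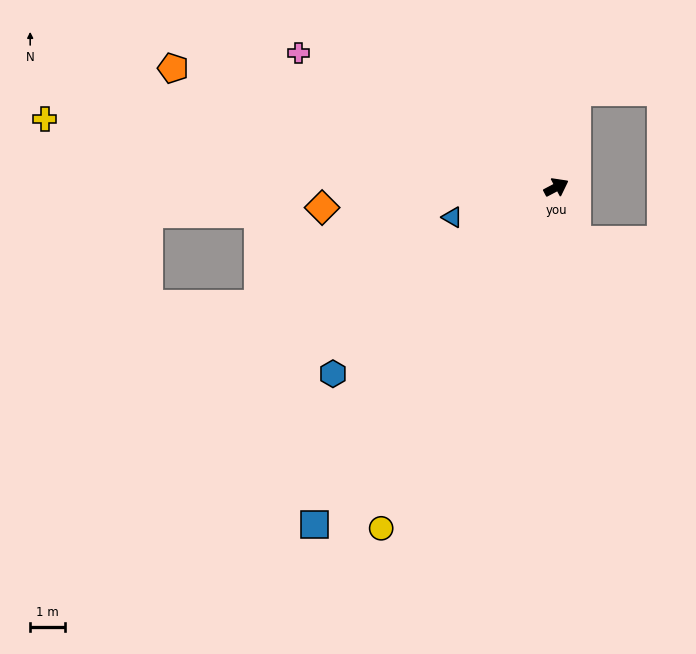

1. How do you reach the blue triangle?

turn left 168°, forward 3.1 m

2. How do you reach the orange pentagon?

turn left 135°, forward 11.6 m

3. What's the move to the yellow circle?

turn right 145°, forward 11.1 m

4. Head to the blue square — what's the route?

turn right 153°, forward 12.0 m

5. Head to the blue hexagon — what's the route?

turn right 168°, forward 8.4 m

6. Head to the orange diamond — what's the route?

turn left 157°, forward 6.8 m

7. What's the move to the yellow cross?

turn left 145°, forward 14.9 m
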